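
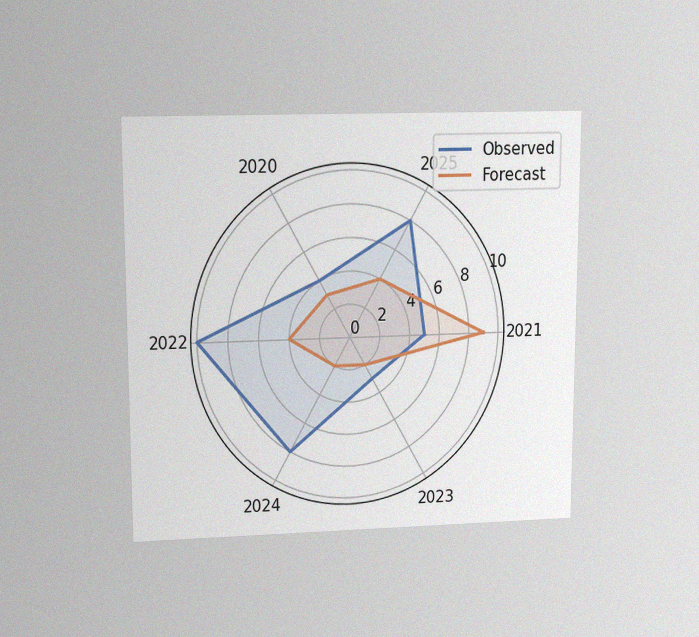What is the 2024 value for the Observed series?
8

The chart is viewed slightly from above, with some photo noise. On the 2024 axis, Observed reaches 8.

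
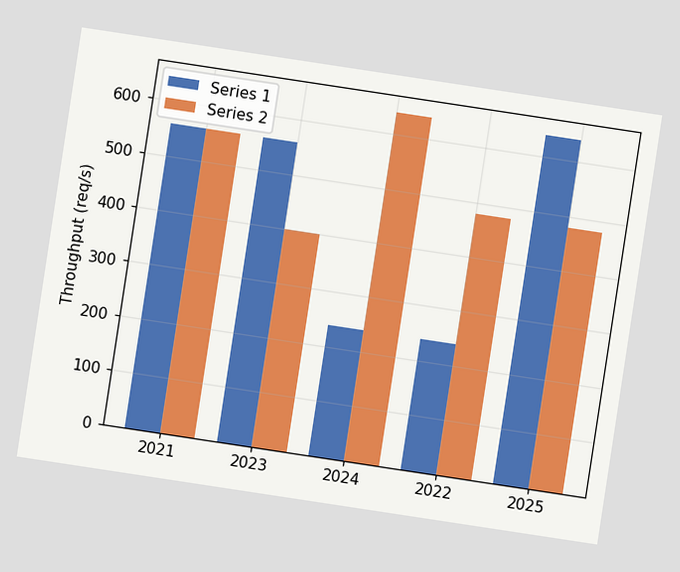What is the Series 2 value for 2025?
480req/s

The chart is tilted about 9° clockwise. The Series 2 bar at 2025 reaches 480req/s on the y-axis.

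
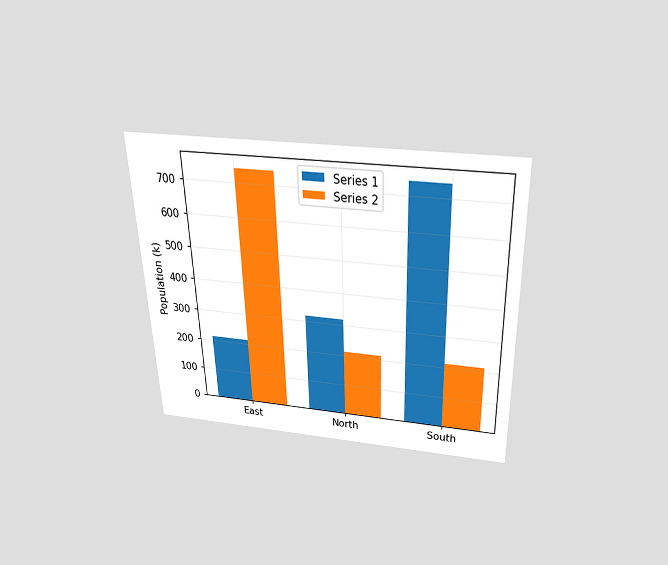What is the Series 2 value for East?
742k

The chart is tilted about 2° counter-clockwise and viewed slightly from above. The Series 2 bar at East reaches 742k on the y-axis.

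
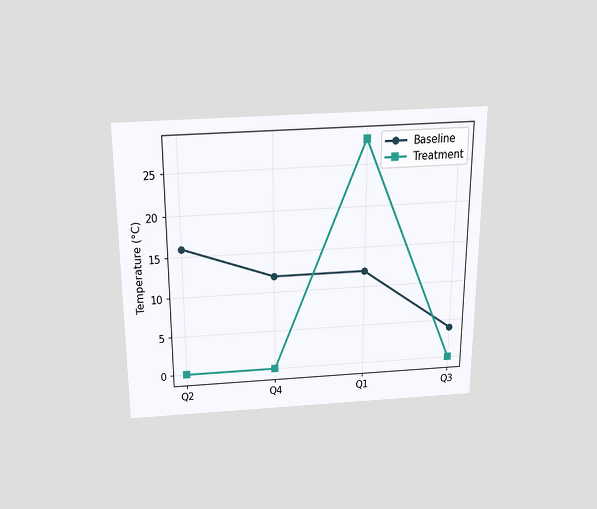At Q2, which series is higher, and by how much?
Baseline, by 16°C

The chart is viewed slightly from above. At Q2, Baseline sits above the other line by 16°C.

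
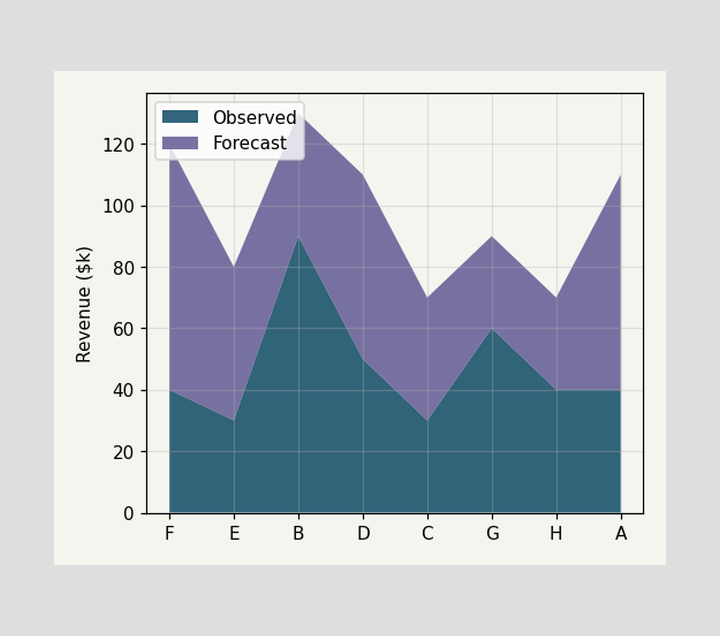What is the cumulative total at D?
The stacked total at D reaches $110k.

$110k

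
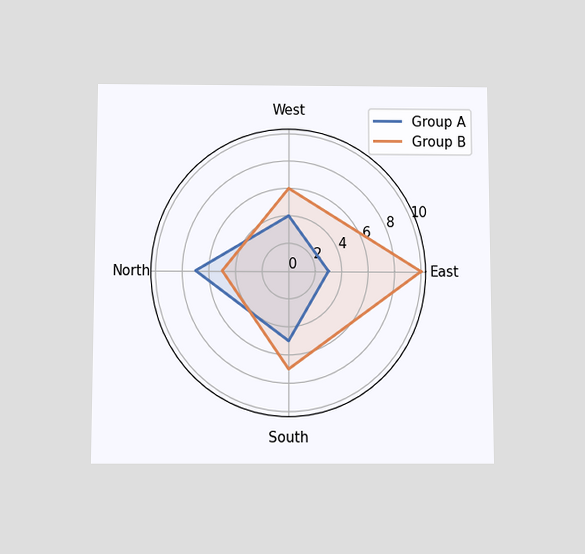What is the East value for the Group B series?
10

The chart is viewed slightly from below. On the East axis, Group B reaches 10.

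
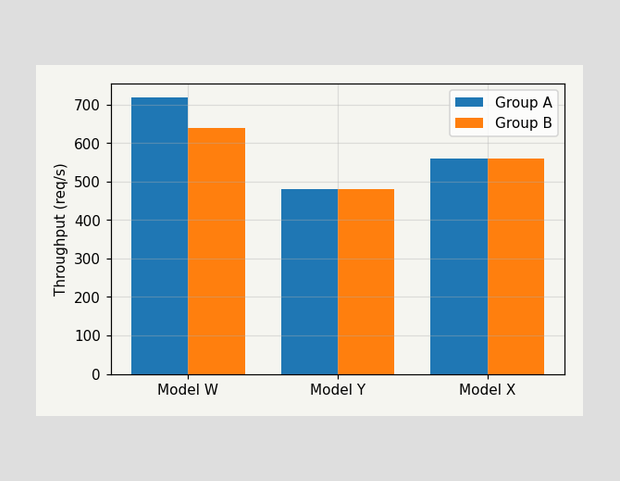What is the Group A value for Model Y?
The Group A bar at Model Y reaches 480req/s on the y-axis.

480req/s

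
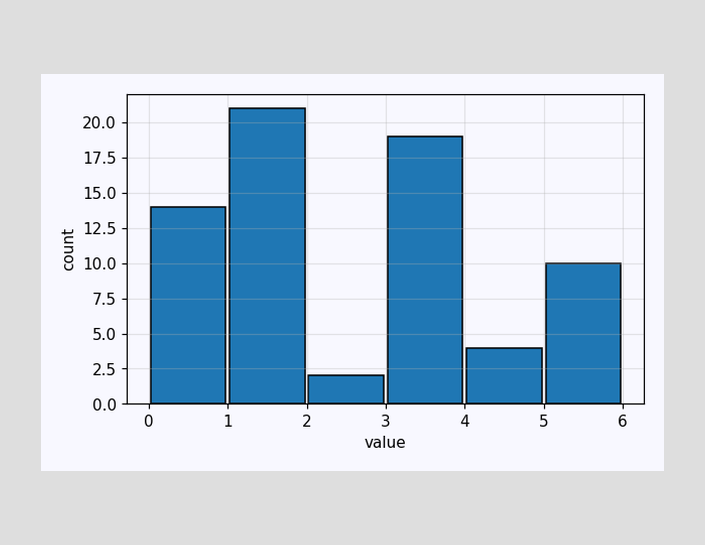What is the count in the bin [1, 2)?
21

The [1, 2) bin has height 21.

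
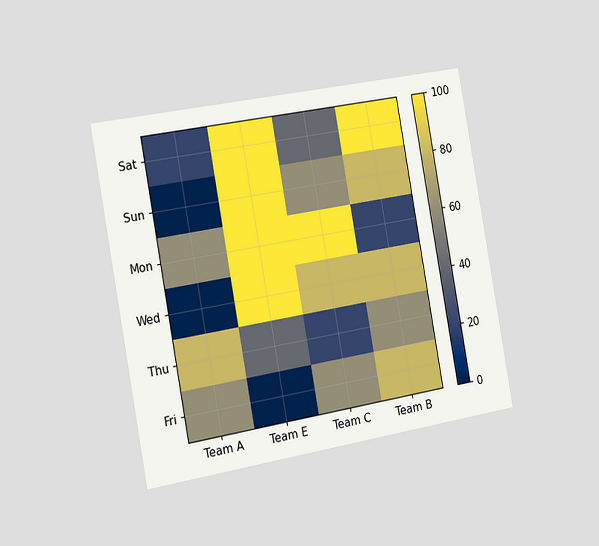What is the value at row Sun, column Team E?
100

The chart is tilted about 10° counter-clockwise and viewed slightly from the left. Matching cell (Sun, Team E) against the colorbar gives 100.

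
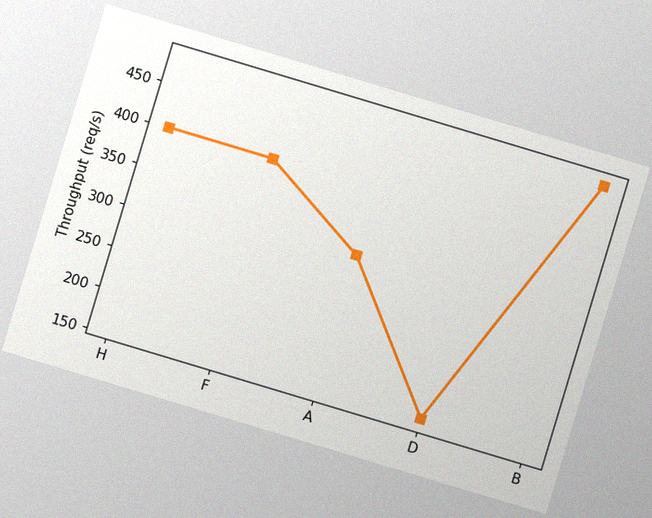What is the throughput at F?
The chart is tilted about 17° clockwise, with some photo noise. At F, the line is at 400req/s.

400req/s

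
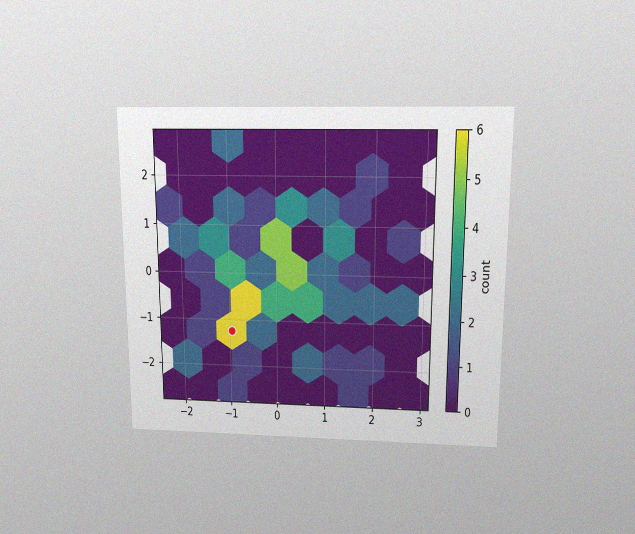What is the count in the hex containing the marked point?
The chart is viewed slightly from above, with some photo noise. The marked hex reads 6 on the colorbar.

6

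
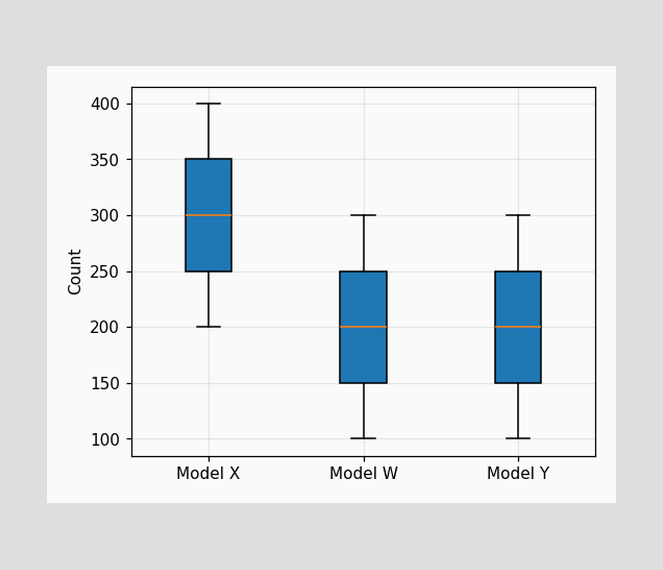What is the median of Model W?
200

The median line in the Model W box sits at 200.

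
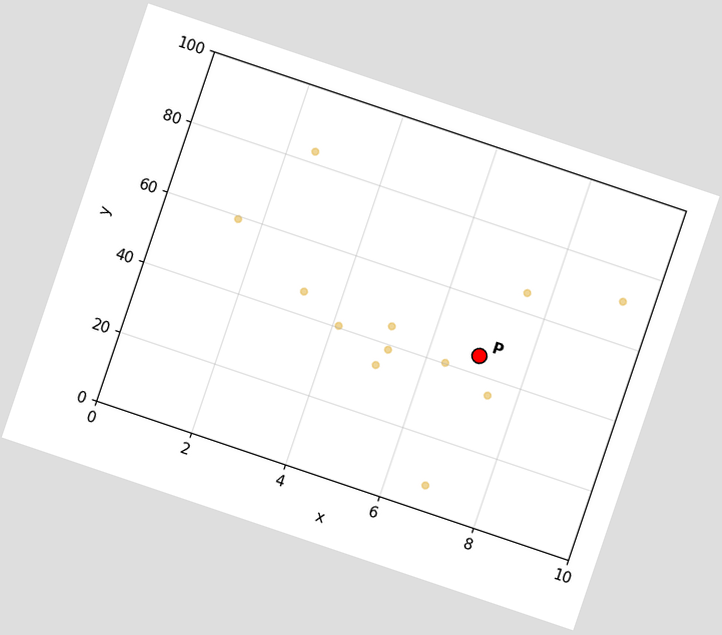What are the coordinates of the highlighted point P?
(7, 45)

The chart is tilted about 19° clockwise. Following the gridlines from P to each axis, P sits at (7, 45).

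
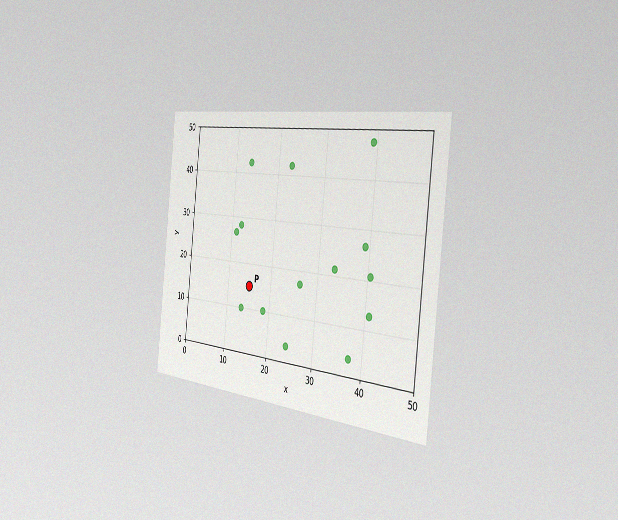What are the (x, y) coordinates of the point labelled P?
(15, 15)

The chart is tilted about 6° clockwise and viewed slightly from the right, with some photo noise. Following the gridlines from P to each axis, P sits at (15, 15).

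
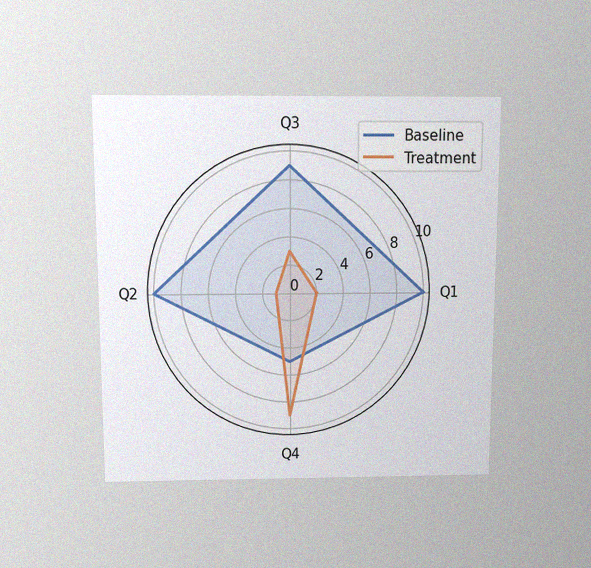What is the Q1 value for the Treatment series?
The chart is viewed slightly from above, with some photo noise. On the Q1 axis, Treatment reaches 2.

2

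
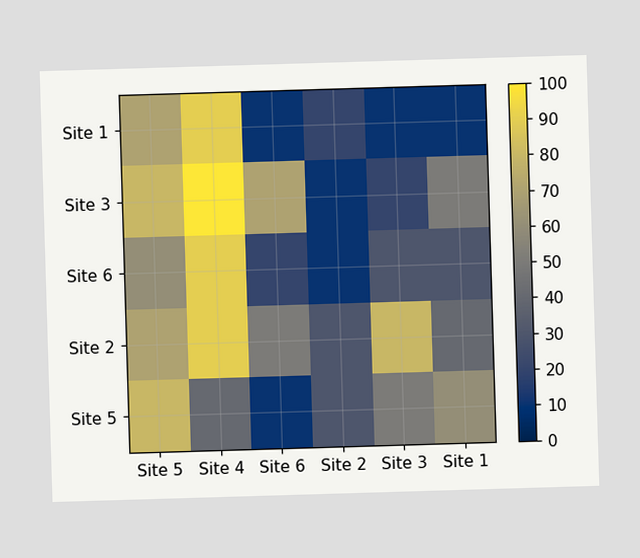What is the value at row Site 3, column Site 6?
70

Matching cell (Site 3, Site 6) against the colorbar gives 70.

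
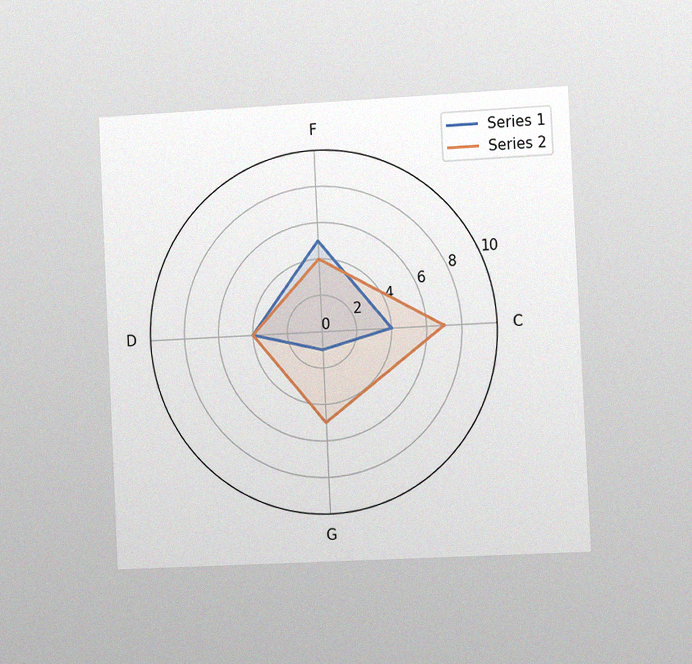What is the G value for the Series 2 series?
The chart is tilted about 3° counter-clockwise and viewed slightly from the right, with some photo noise. On the G axis, Series 2 reaches 5.

5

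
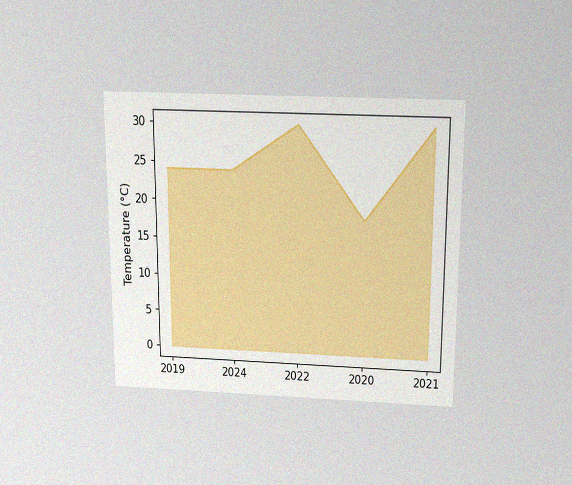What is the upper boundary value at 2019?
24°C

The chart is viewed slightly from above, with some photo noise. At 2019 the upper boundary is at 24°C.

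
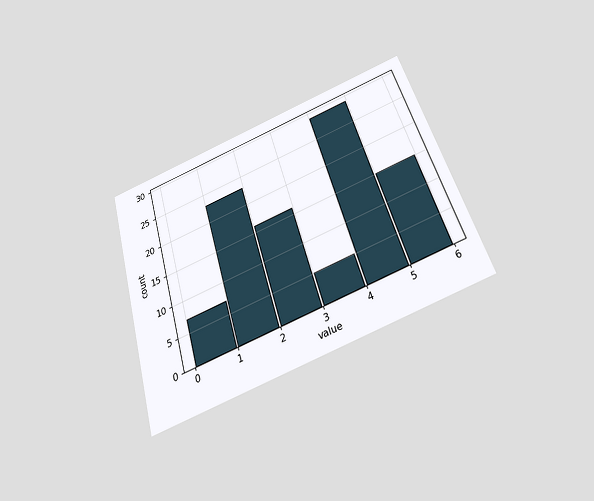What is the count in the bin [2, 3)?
The chart is tilted about 17° counter-clockwise and viewed slightly from below. The [2, 3) bin has height 16.

16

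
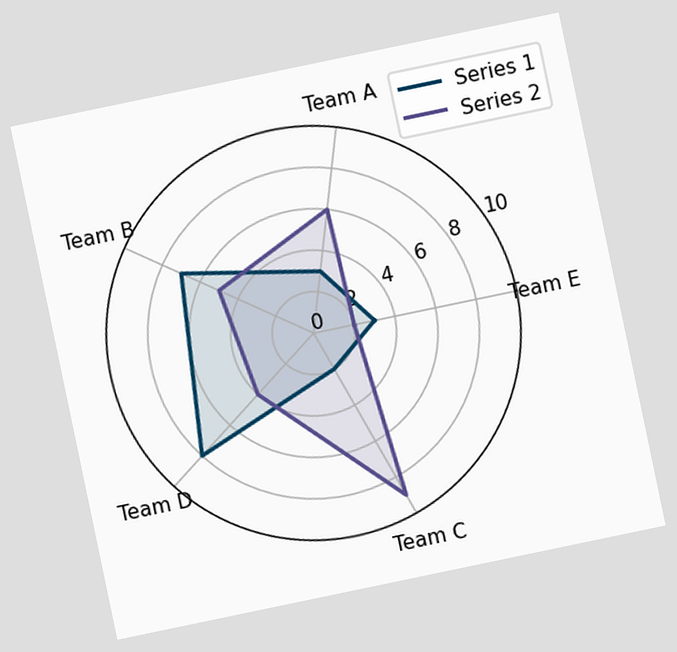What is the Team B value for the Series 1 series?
7

The chart is tilted about 12° counter-clockwise. On the Team B axis, Series 1 reaches 7.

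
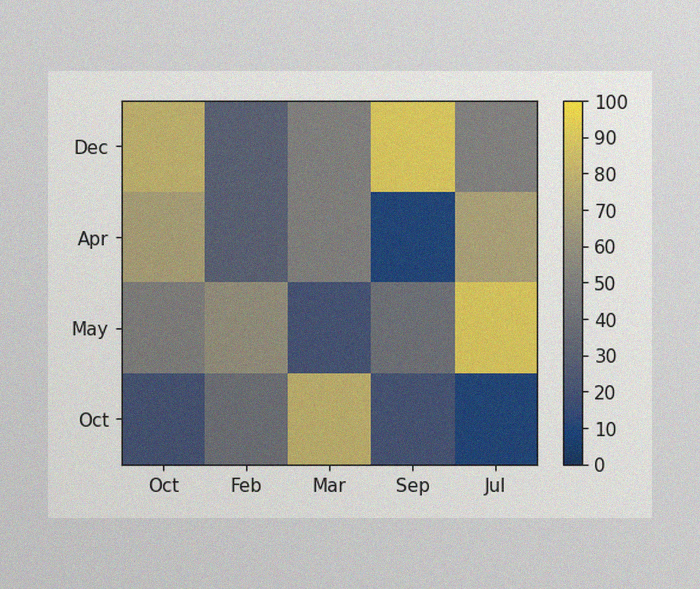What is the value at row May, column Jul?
90

The image has some photo noise and uneven lighting. Matching cell (May, Jul) against the colorbar gives 90.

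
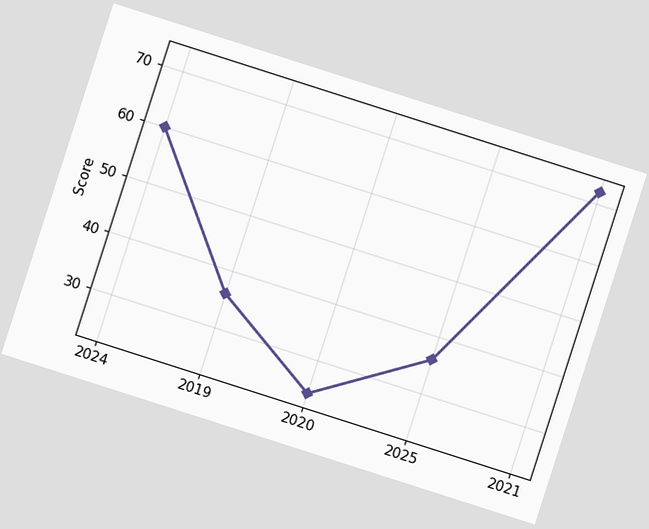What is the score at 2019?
36

The chart is tilted about 18° clockwise. At 2019, the line is at 36.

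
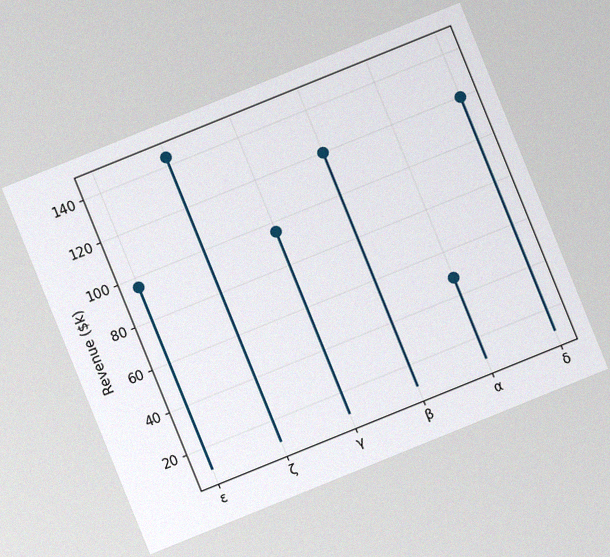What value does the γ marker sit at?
The chart is tilted about 22° counter-clockwise, with some photo noise. The γ marker sits at $96k.

$96k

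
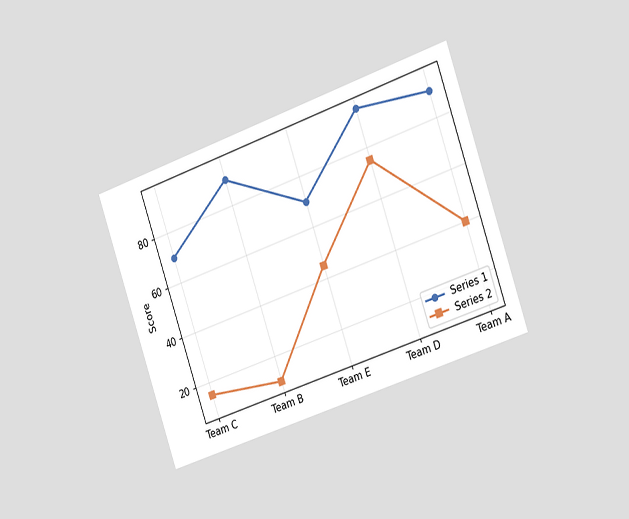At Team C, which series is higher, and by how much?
The chart is tilted about 19° counter-clockwise and viewed slightly from the right. At Team C, Series 1 sits above the other line by 55.

Series 1, by 55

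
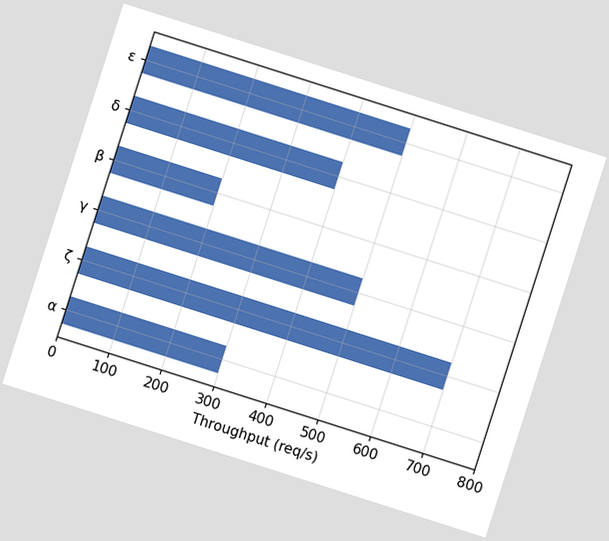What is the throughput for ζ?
700req/s

The chart is tilted about 18° clockwise. Reading along the chart's x-axis, the ζ bar reaches 700req/s.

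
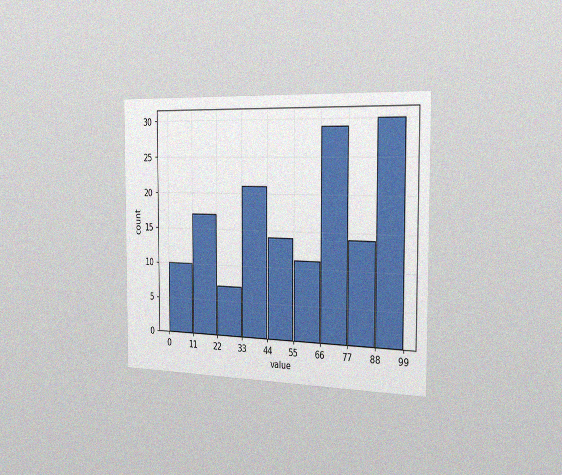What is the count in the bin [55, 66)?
The chart is viewed slightly from the right, with some photo noise. The [55, 66) bin has height 11.

11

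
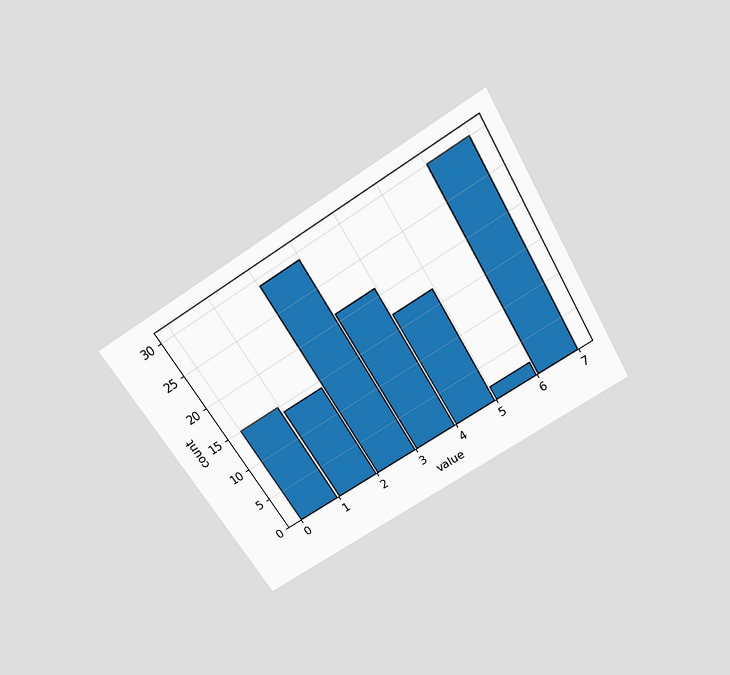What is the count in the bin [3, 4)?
The chart is tilted about 32° counter-clockwise and viewed slightly from above. The [3, 4) bin has height 21.

21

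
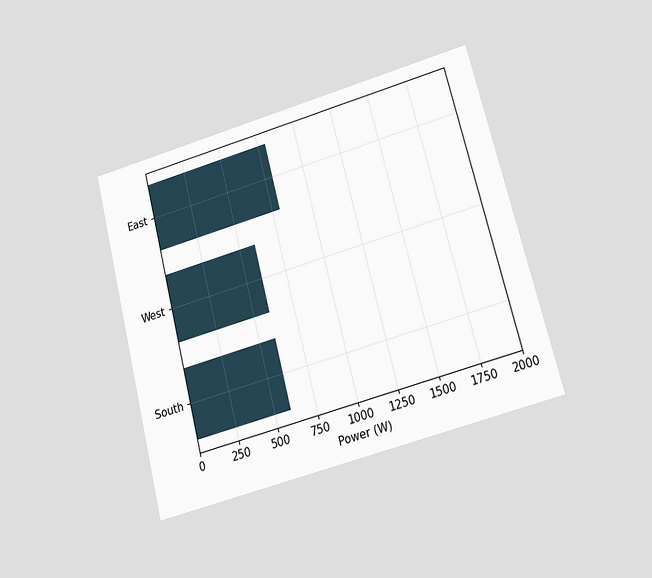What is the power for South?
600W

The chart is tilted about 15° counter-clockwise and viewed at a slight angle. Reading along the chart's x-axis, the South bar reaches 600W.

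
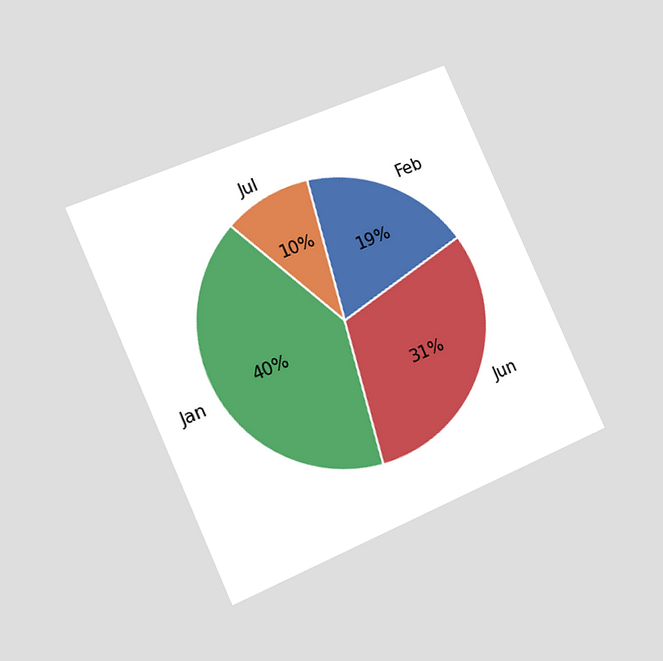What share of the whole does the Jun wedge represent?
31%

The chart is tilted about 24° counter-clockwise and viewed at a slight angle. The Jun slice takes up 31% of the pie.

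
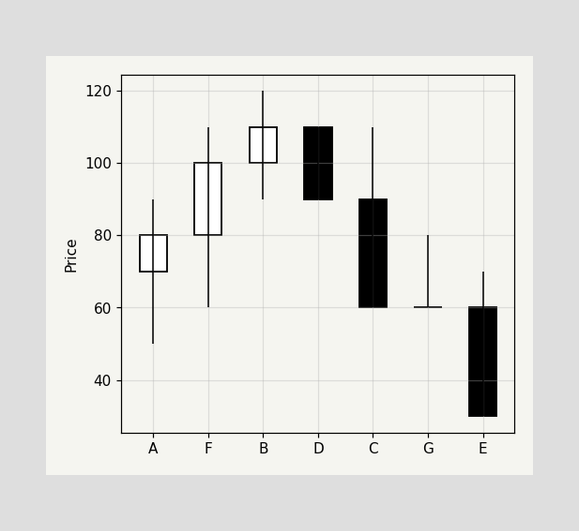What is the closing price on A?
The A candle closes at 80.

80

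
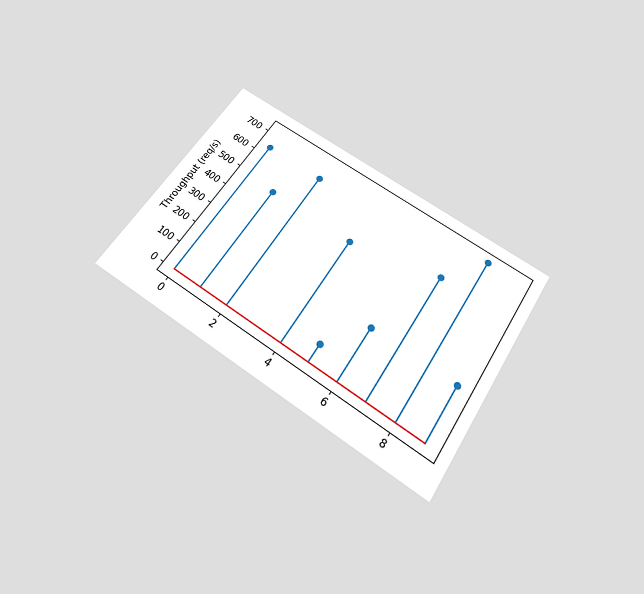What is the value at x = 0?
The chart is tilted about 33° clockwise and viewed slightly from below. The stem at x=0 reaches 640req/s.

640req/s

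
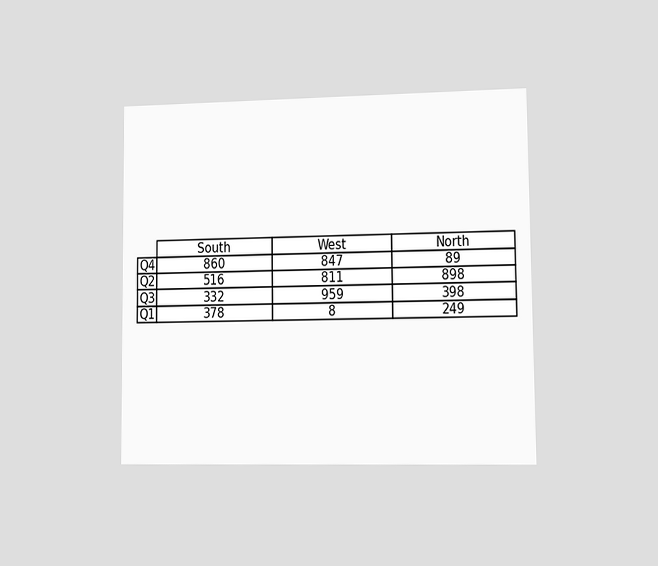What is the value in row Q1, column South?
The chart is viewed at a slight angle. The (Q1, South) cell reads 378.

378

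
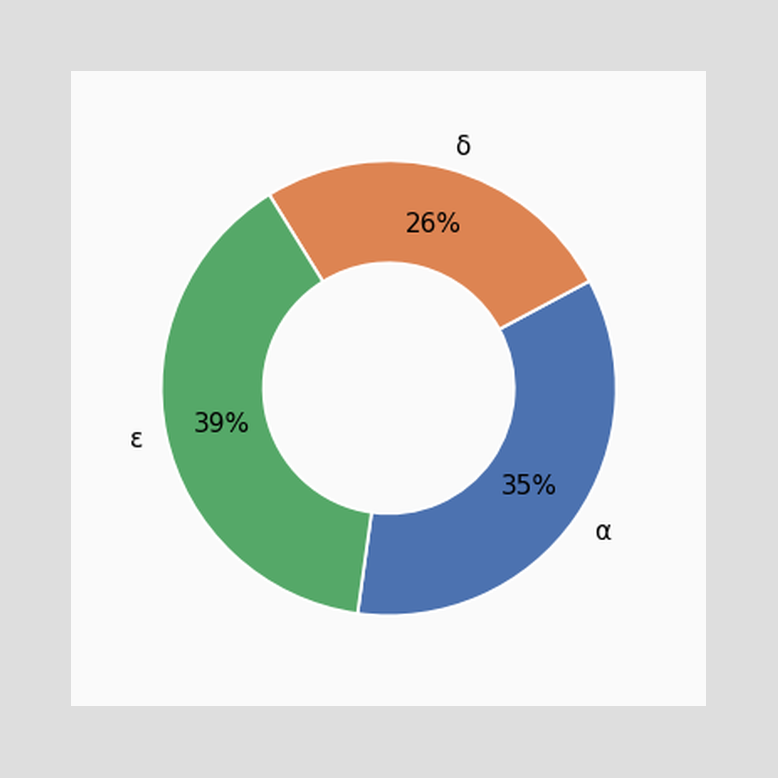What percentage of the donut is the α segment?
35%

The α segment takes up 35% of the ring.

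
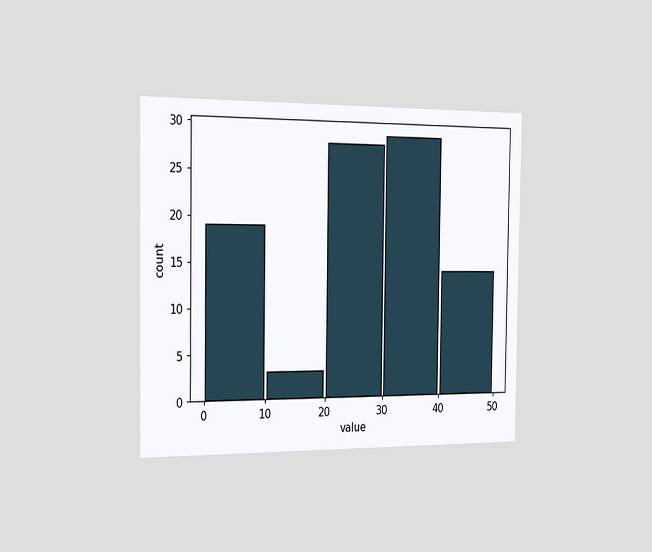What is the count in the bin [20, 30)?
28

The chart is viewed slightly from the left. The [20, 30) bin has height 28.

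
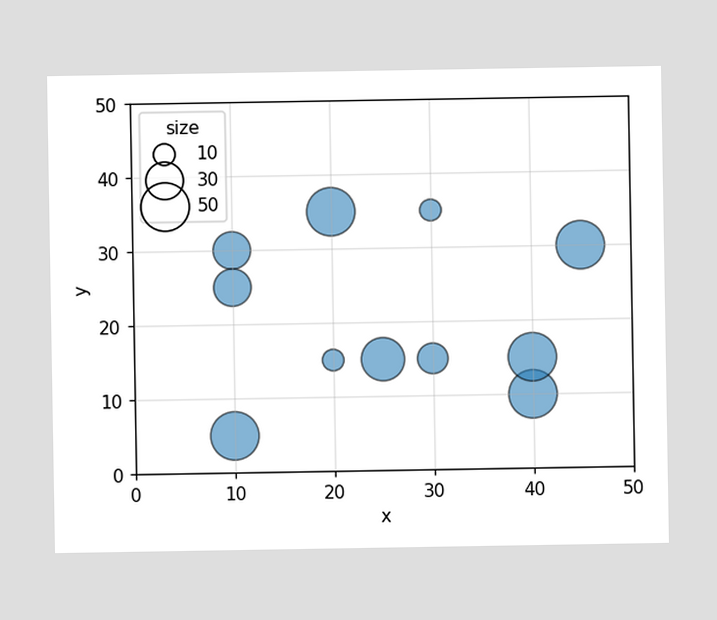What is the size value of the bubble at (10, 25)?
Matching the bubble at (10, 25) against the size legend gives 30.

30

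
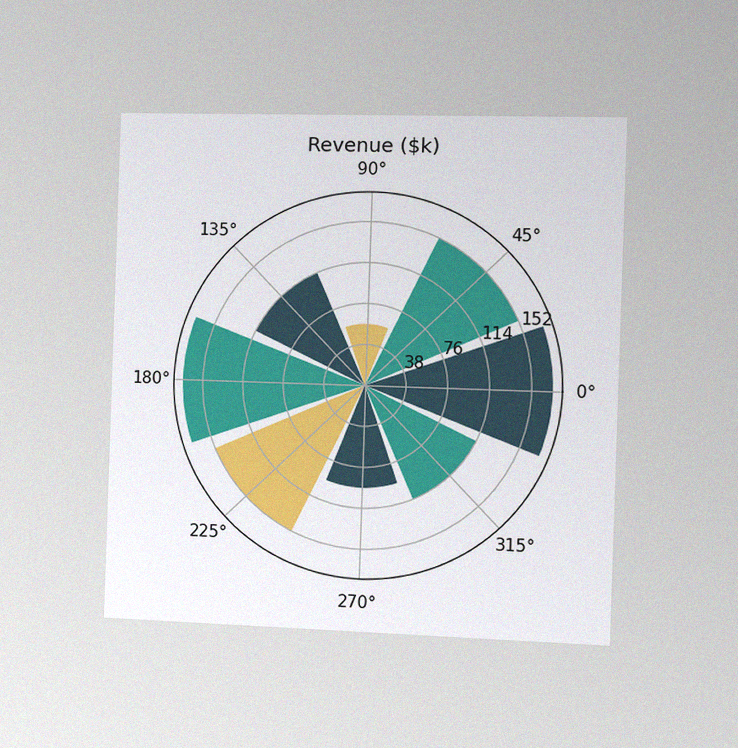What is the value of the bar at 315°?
The chart is viewed slightly from the right, with some photo noise. The bar at 315° reaches $114k on the radial axis.

$114k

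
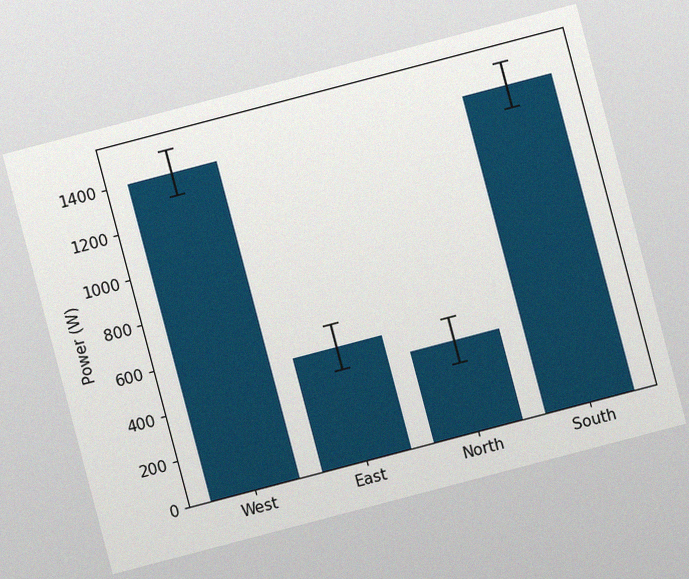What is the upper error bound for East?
The chart is tilted about 15° counter-clockwise, with some photo noise. The East bar's upper whisker reaches 600W.

600W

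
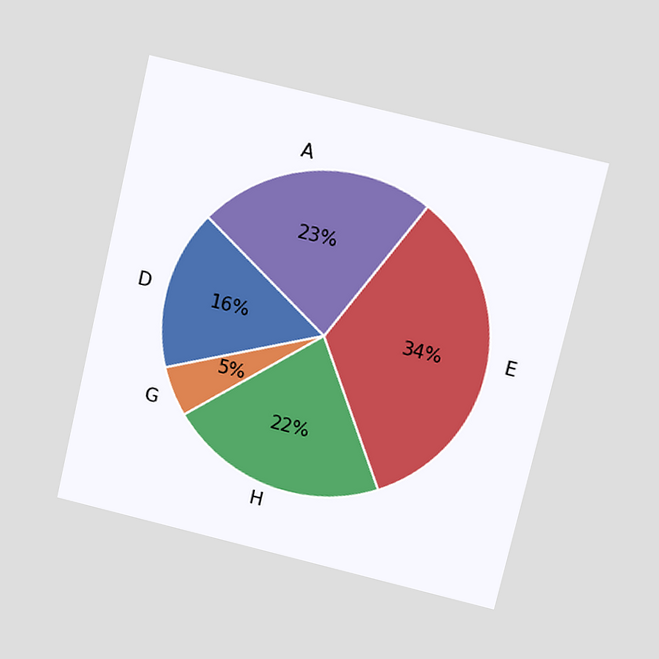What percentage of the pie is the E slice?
34%

The chart is tilted about 13° clockwise and viewed slightly from above. The E slice takes up 34% of the pie.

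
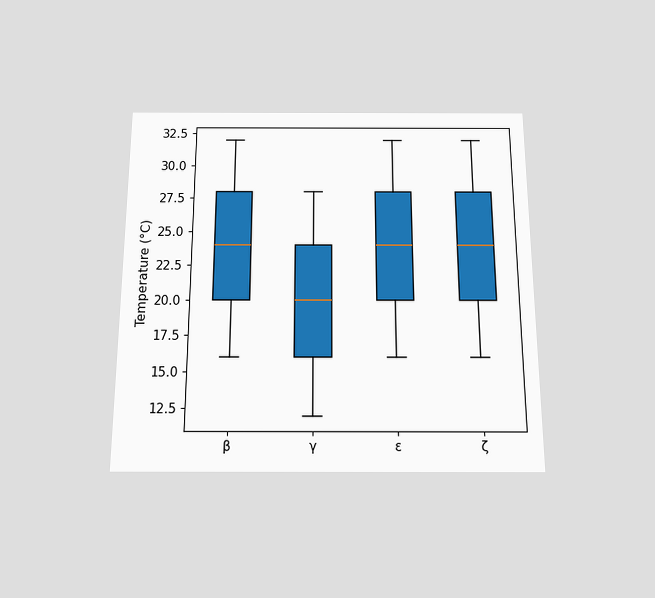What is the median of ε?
The chart is viewed slightly from below. The median line in the ε box sits at 24°C.

24°C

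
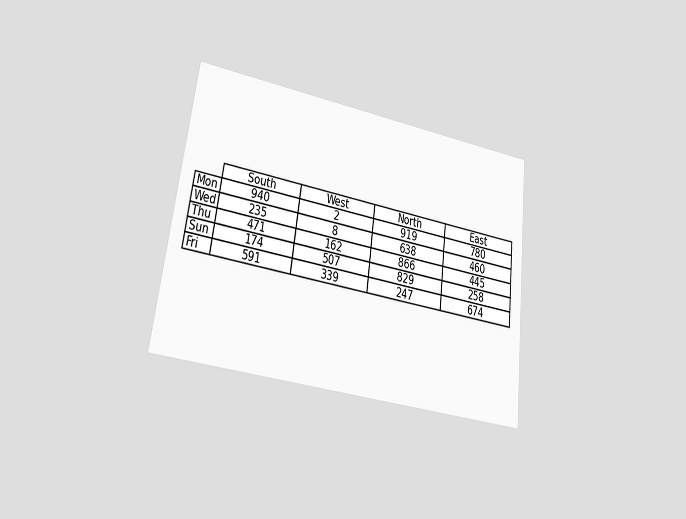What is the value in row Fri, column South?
591

The chart is tilted about 7° clockwise and viewed at a slight angle. The (Fri, South) cell reads 591.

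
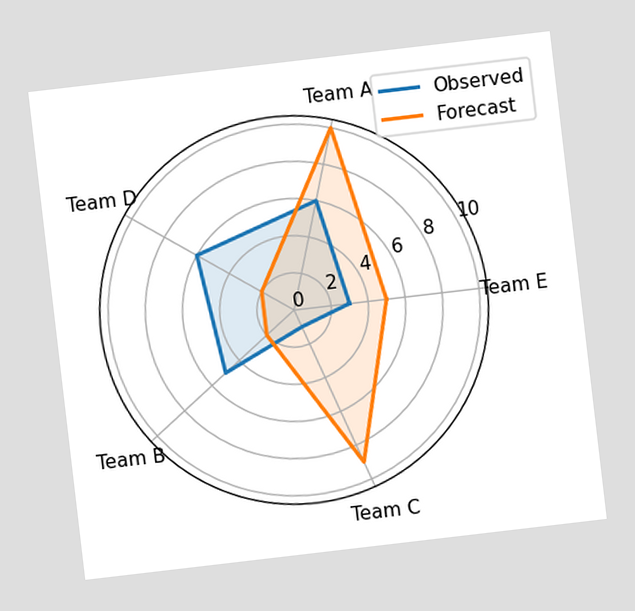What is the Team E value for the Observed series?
3

The chart is tilted about 7° counter-clockwise. On the Team E axis, Observed reaches 3.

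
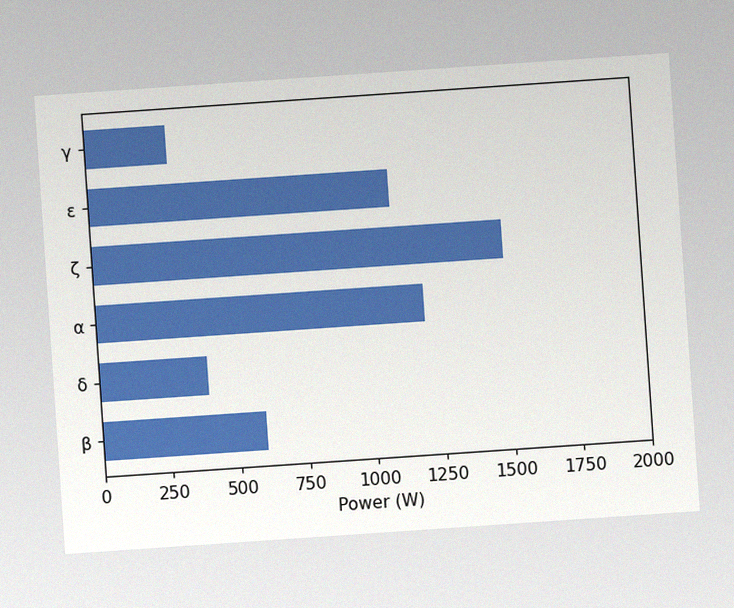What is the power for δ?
400W

The chart is tilted about 4° counter-clockwise, with some photo noise. Reading along the chart's x-axis, the δ bar reaches 400W.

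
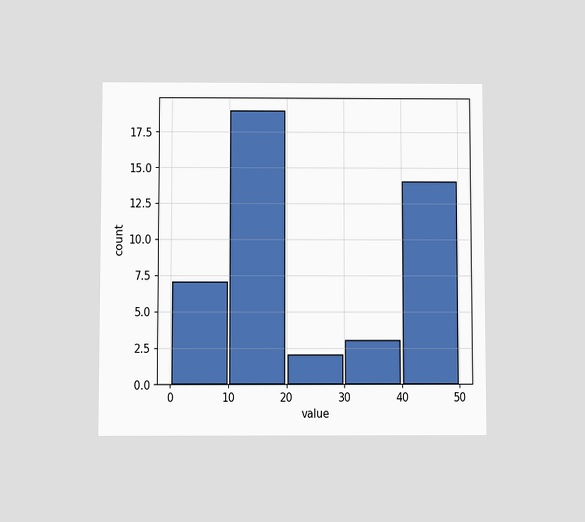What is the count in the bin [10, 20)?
19

The chart is viewed at a slight angle. The [10, 20) bin has height 19.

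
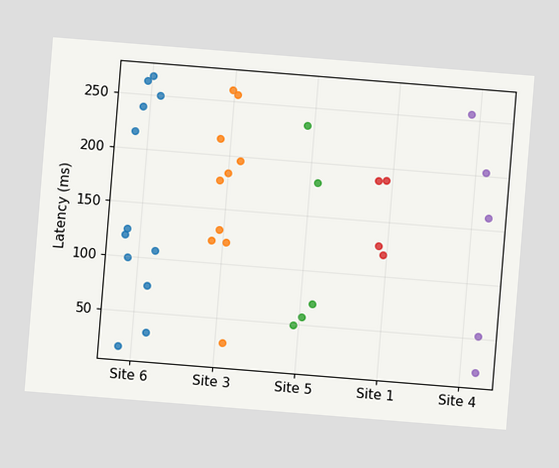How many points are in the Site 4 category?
5

The chart is tilted about 5° clockwise. Counting the markers in the Site 4 column gives 5.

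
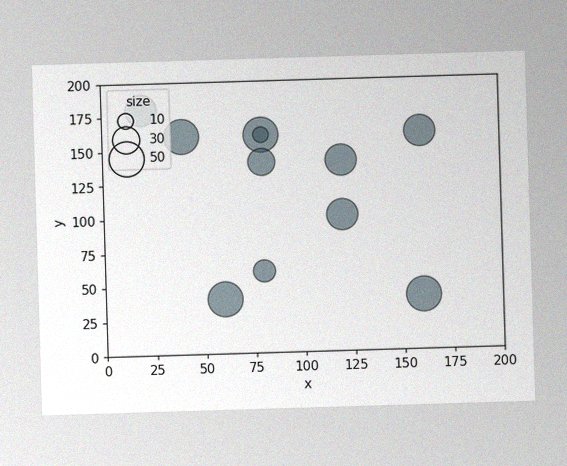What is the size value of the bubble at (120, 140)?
The image has some photo noise and uneven lighting. Matching the bubble at (120, 140) against the size legend gives 40.

40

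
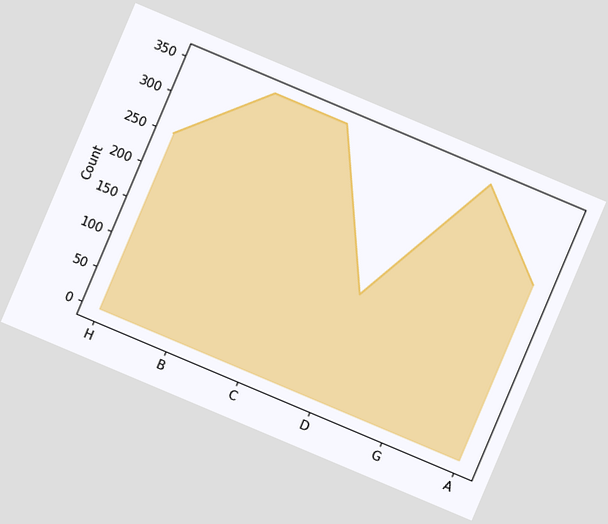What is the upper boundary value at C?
350

The chart is tilted about 23° clockwise. At C the upper boundary is at 350.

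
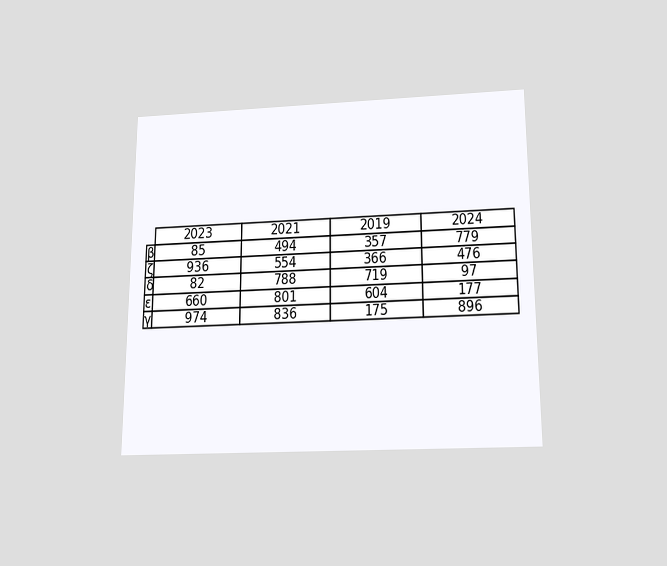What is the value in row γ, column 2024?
896

The chart is viewed slightly from below. The (γ, 2024) cell reads 896.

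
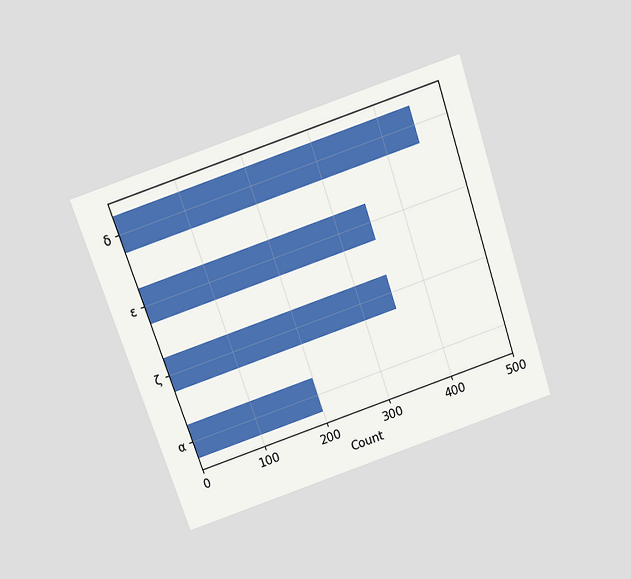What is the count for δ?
The chart is tilted about 19° counter-clockwise and viewed slightly from above. Reading along the chart's x-axis, the δ bar reaches 450.

450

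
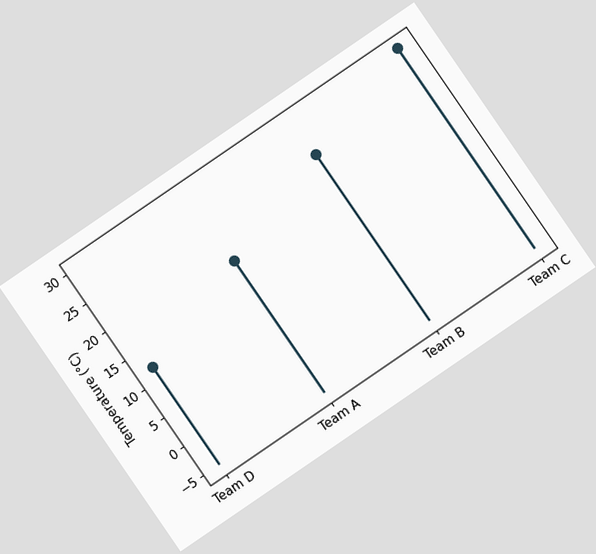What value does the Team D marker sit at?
12°C

The chart is tilted about 34° counter-clockwise. The Team D marker sits at 12°C.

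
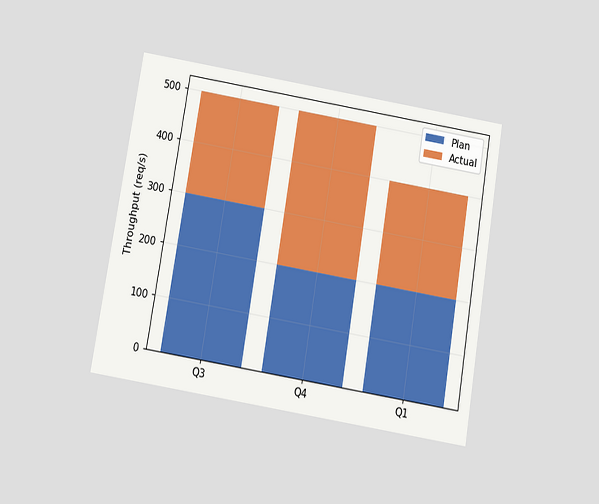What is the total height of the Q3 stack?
500req/s

The chart is tilted about 9° clockwise and viewed slightly from below. The Q3 stack's top reaches 500req/s on the y-axis.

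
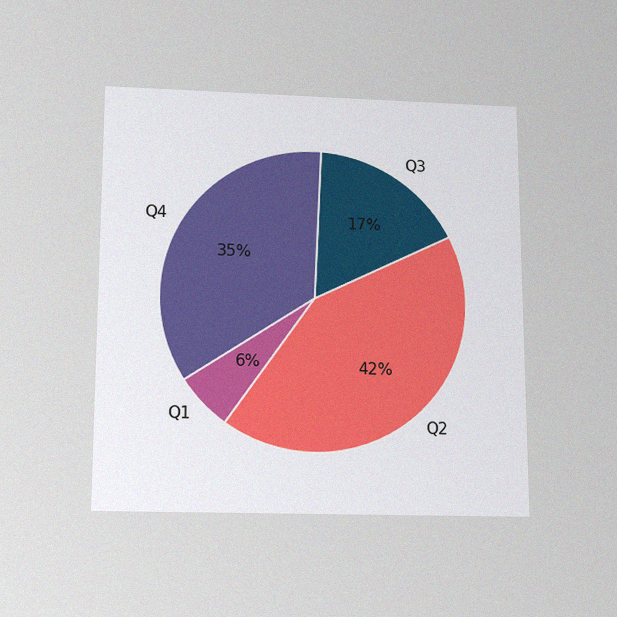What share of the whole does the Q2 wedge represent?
The chart is viewed slightly from below, with some photo noise. The Q2 slice takes up 42% of the pie.

42%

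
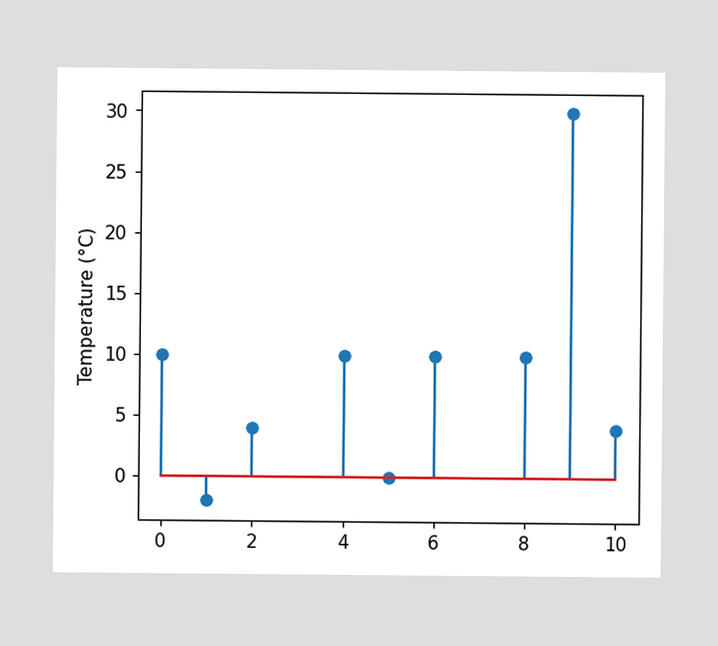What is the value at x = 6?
10°C

The stem at x=6 reaches 10°C.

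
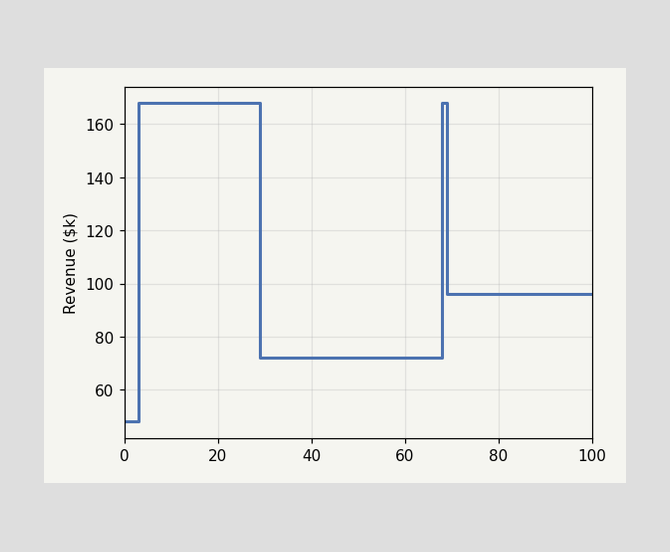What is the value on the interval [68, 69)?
$168k

On [68, 69) the step sits at $168k.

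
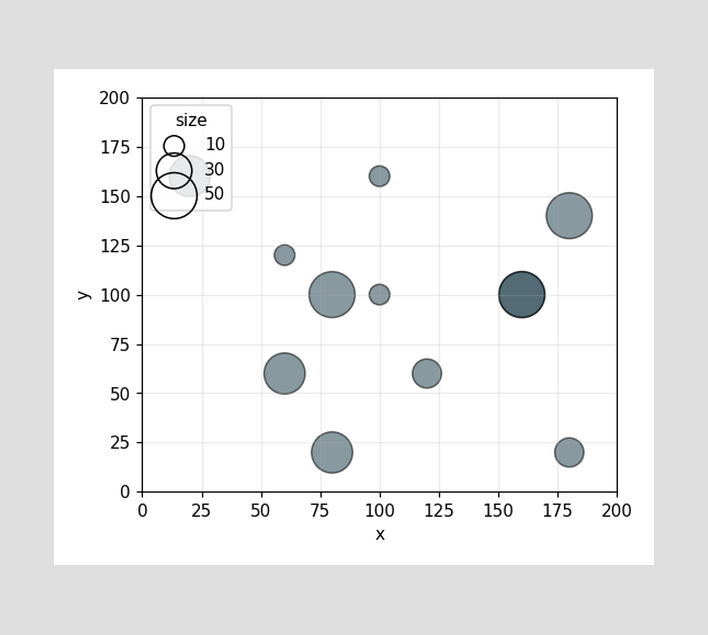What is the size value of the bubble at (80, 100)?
Matching the bubble at (80, 100) against the size legend gives 50.

50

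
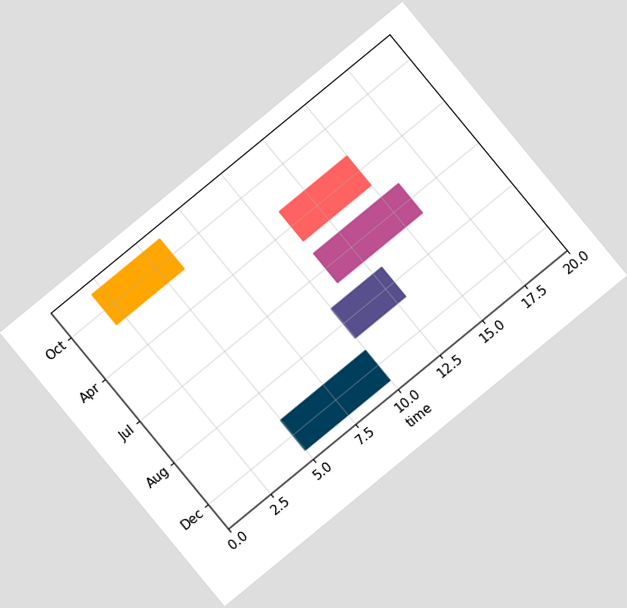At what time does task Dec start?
5

The chart is tilted about 39° counter-clockwise. The Dec bar begins at t=5.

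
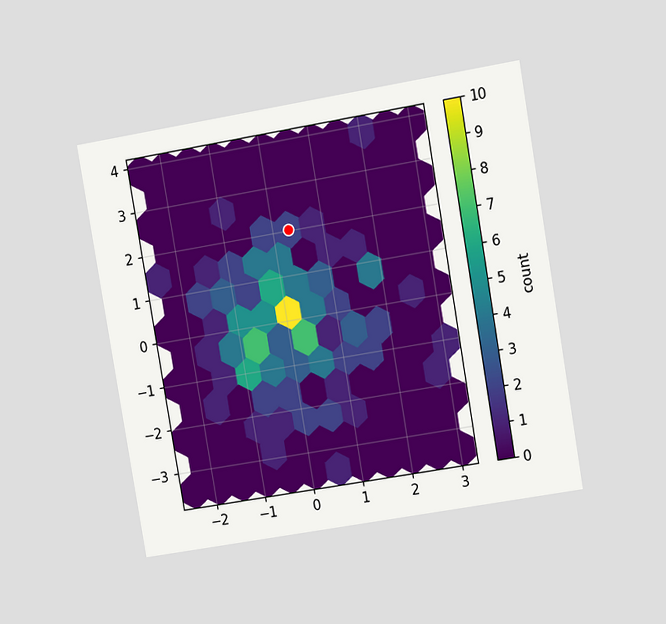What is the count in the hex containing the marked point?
2

The chart is tilted about 10° counter-clockwise and viewed at a slight angle. The marked hex reads 2 on the colorbar.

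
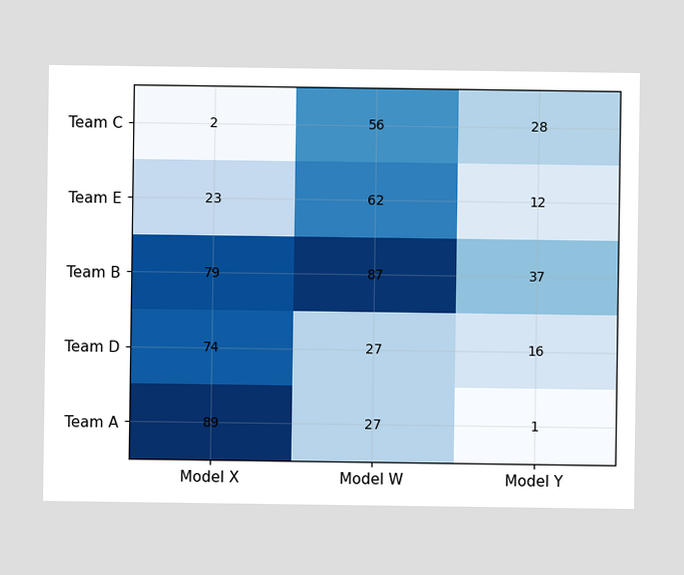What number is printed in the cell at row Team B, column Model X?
79

The (Team B, Model X) cell reads 79.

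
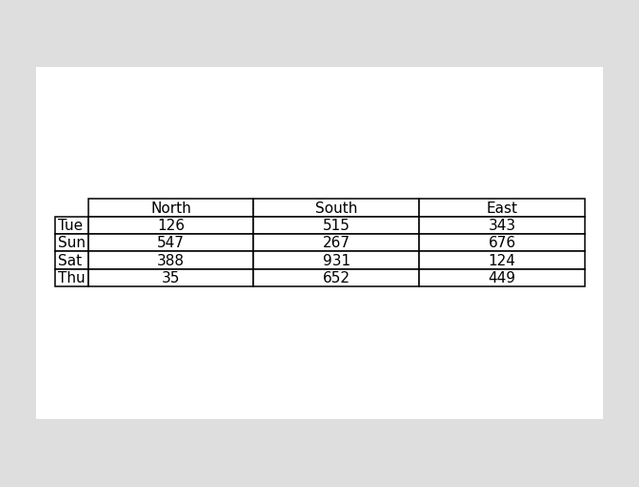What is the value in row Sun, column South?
The (Sun, South) cell reads 267.

267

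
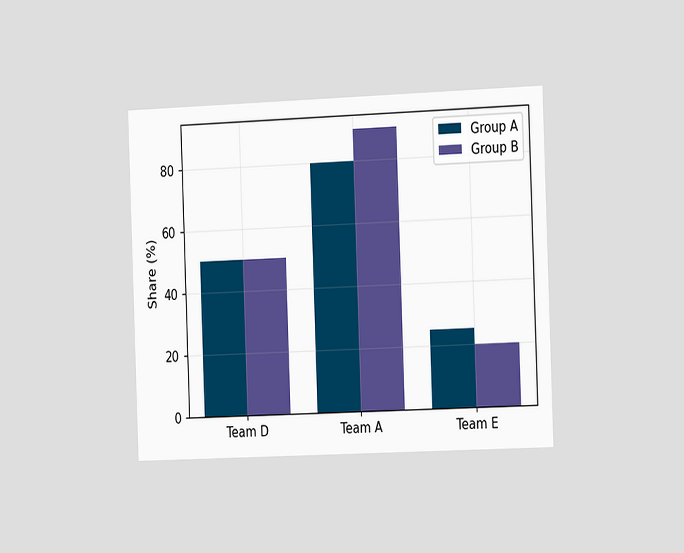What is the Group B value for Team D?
50%

The chart is tilted about 2° counter-clockwise and viewed slightly from the right. The Group B bar at Team D reaches 50% on the y-axis.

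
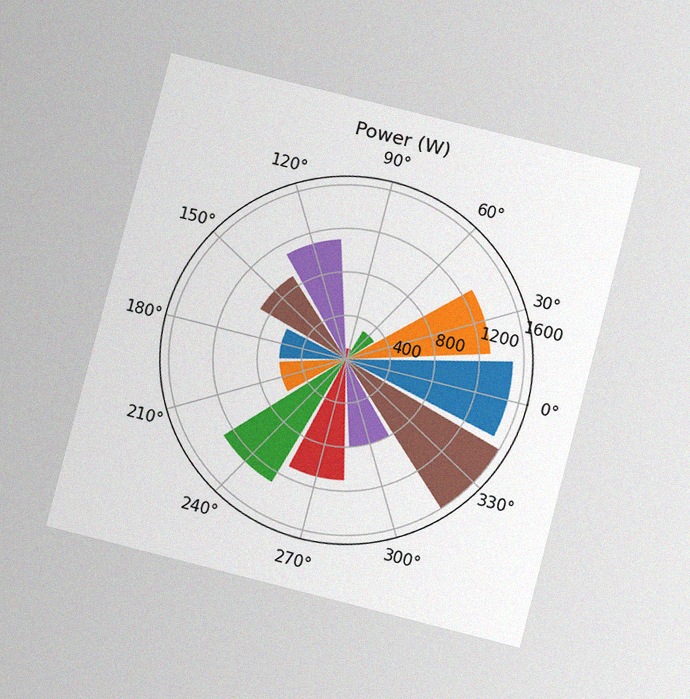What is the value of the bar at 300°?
The chart is tilted about 14° clockwise and viewed at a slight angle, with some photo noise. The bar at 300° reaches 800W on the radial axis.

800W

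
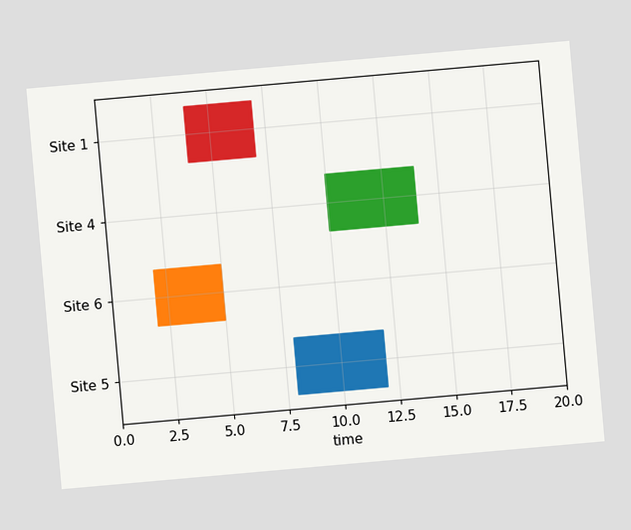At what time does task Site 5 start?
8

The chart is tilted about 5° counter-clockwise. The Site 5 bar begins at t=8.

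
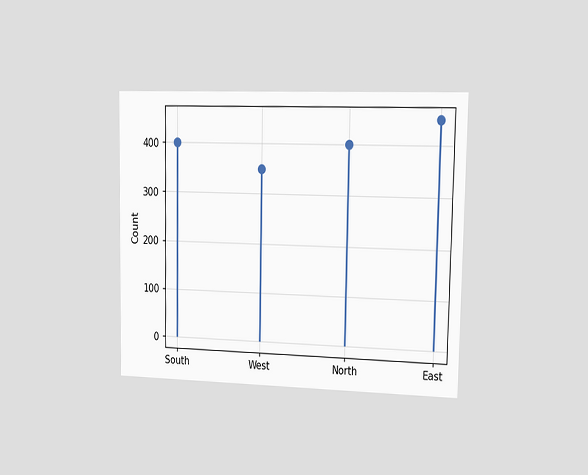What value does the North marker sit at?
400

The chart is viewed slightly from the right. The North marker sits at 400.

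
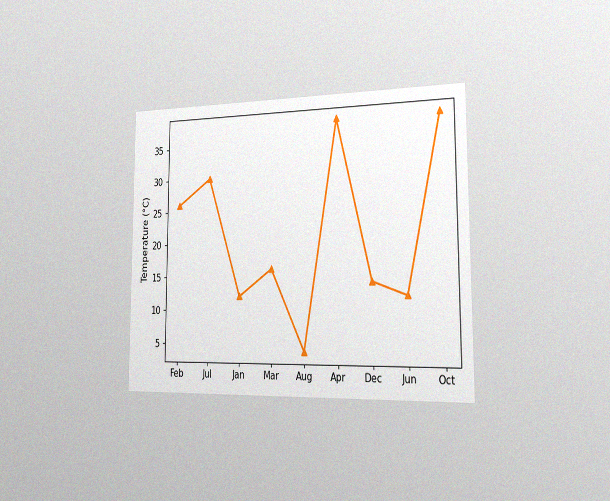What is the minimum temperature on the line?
4°C

The chart is viewed slightly from the right, with some photo noise. The lowest point is at Aug, and reading across to the y-axis gives 4°C.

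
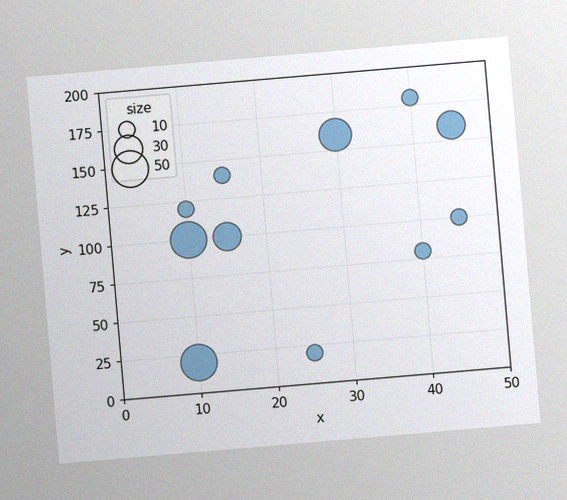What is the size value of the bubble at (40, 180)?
The chart is tilted about 5° counter-clockwise, with some photo noise. Matching the bubble at (40, 180) against the size legend gives 10.

10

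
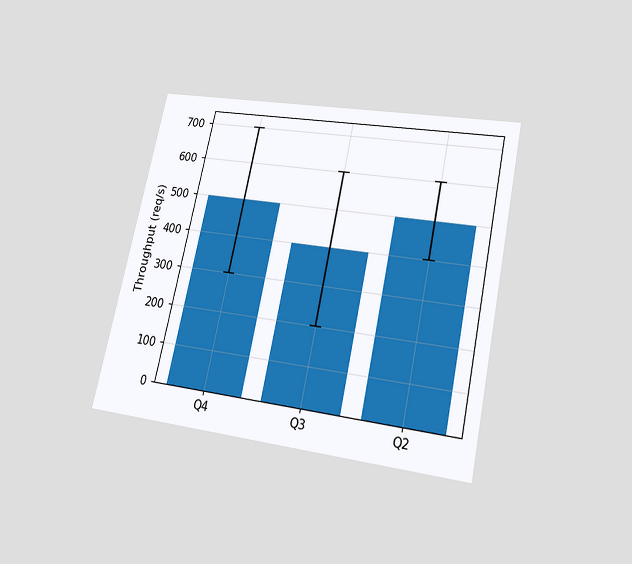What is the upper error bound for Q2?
600req/s

The chart is tilted about 12° clockwise and viewed slightly from below. The Q2 bar's upper whisker reaches 600req/s.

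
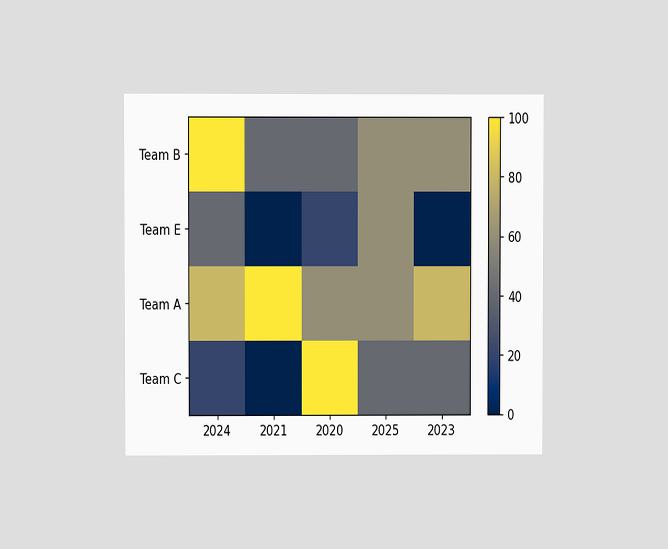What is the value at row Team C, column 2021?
The chart is viewed at a slight angle. Matching cell (Team C, 2021) against the colorbar gives 0.

0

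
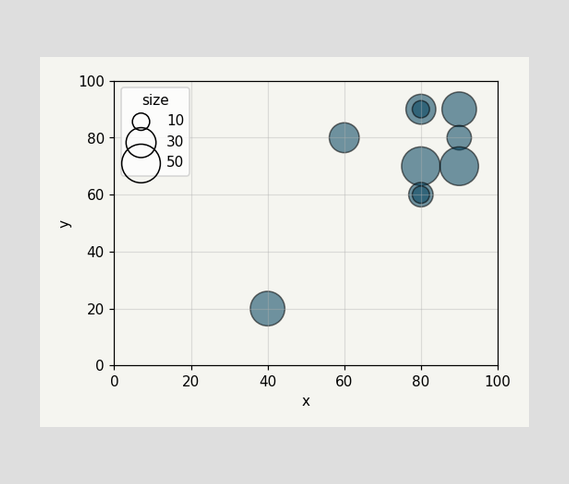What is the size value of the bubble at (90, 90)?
Matching the bubble at (90, 90) against the size legend gives 40.

40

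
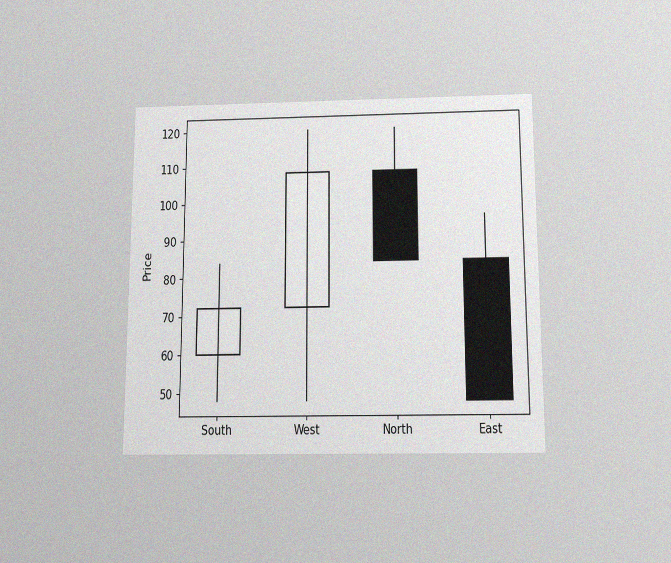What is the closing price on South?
The chart is viewed slightly from below, with some photo noise. The South candle closes at 72.

72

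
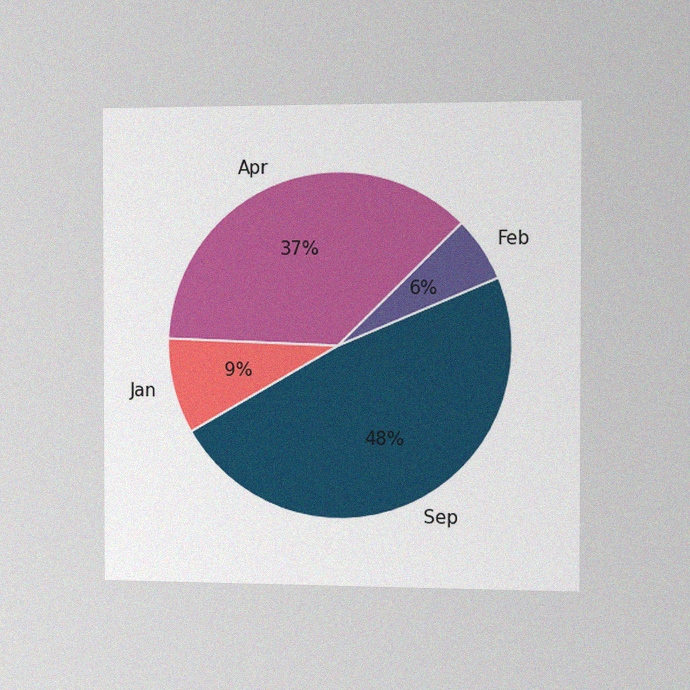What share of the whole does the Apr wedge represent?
The chart is viewed slightly from the right, with some photo noise. The Apr slice takes up 37% of the pie.

37%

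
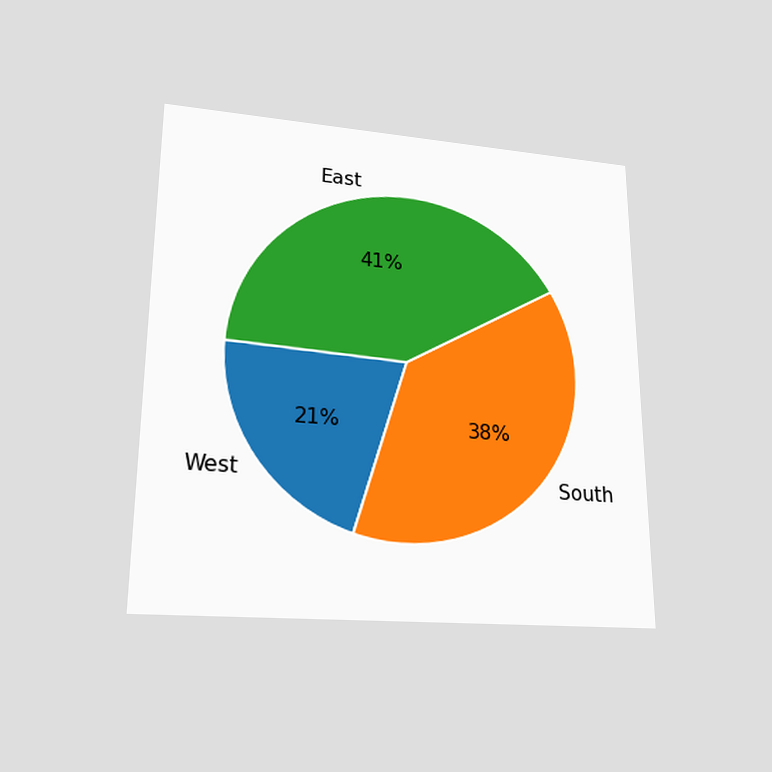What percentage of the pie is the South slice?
The chart is viewed slightly from below. The South slice takes up 38% of the pie.

38%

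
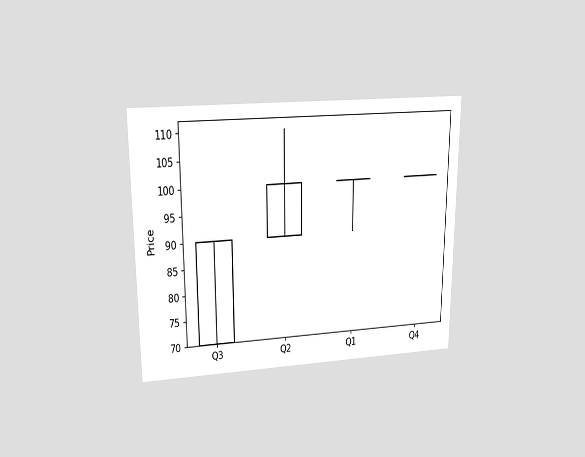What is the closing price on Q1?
The chart is viewed slightly from above. The Q1 candle closes at 100.

100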